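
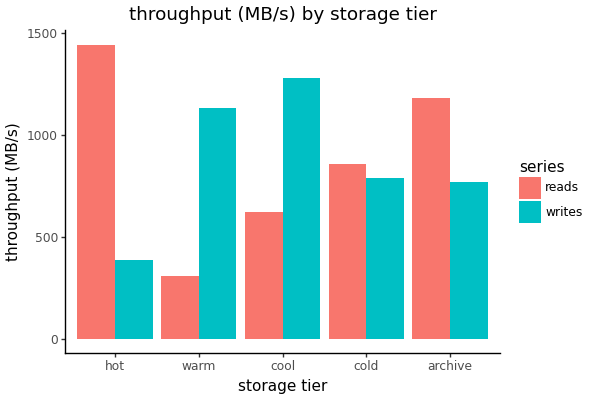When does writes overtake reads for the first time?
warm

hot: writes ≈ 400 vs reads ≈ 1400 (not yet); warm: writes ≈ 1200 vs reads ≈ 400 (first crossover).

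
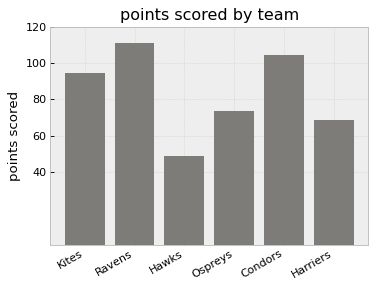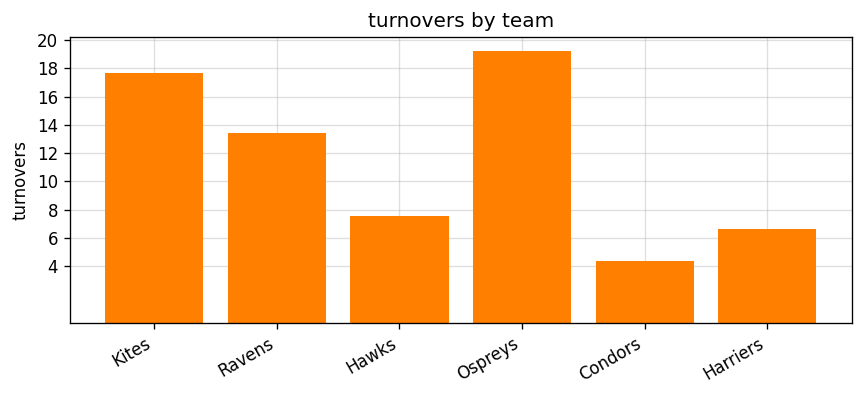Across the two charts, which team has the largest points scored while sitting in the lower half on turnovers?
Condors

Chart 2 median turnovers ≈ 10; below-median teams: Hawks, Condors, Harriers. Among those, Condors has the highest points scored (≈ 100).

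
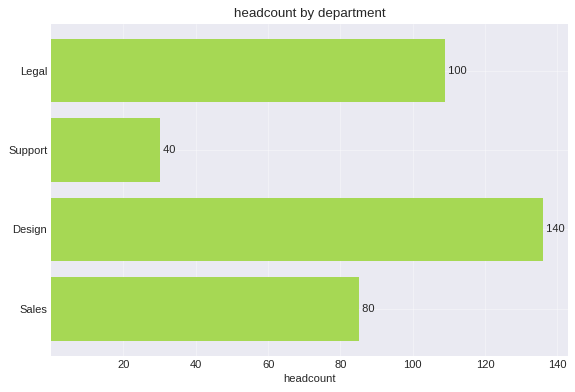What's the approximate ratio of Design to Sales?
Design ≈ 140, Sales ≈ 80; 140/80 ≈ 1.75.

≈ 1.75×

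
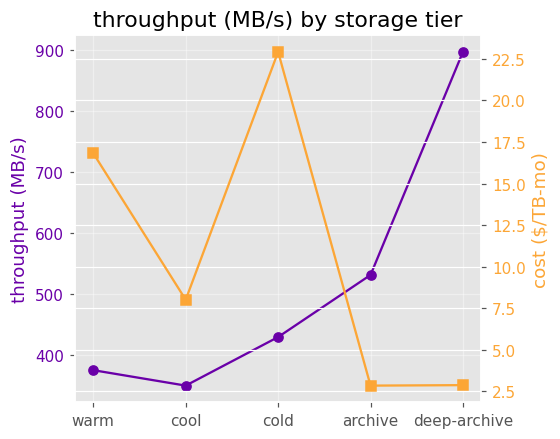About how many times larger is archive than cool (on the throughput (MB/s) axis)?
≈ 1.57×

archive ≈ 550, cool ≈ 350; 550/350 ≈ 1.57.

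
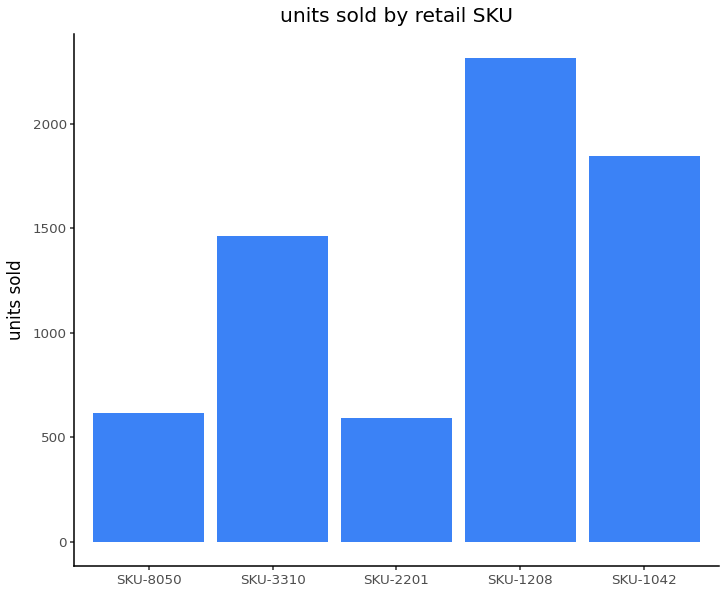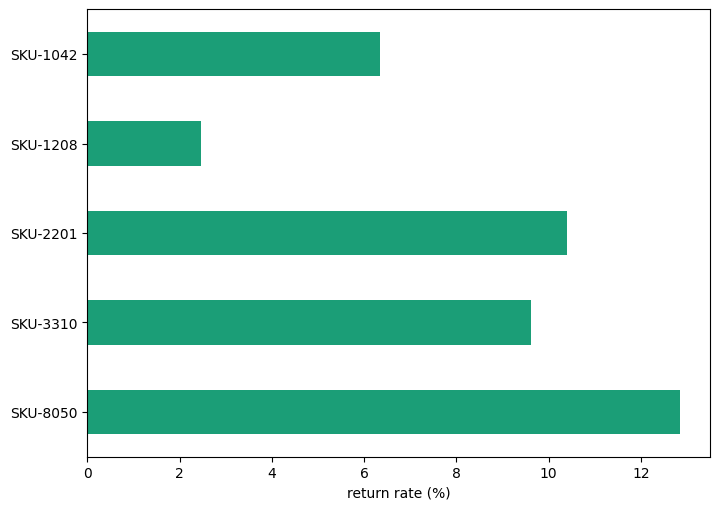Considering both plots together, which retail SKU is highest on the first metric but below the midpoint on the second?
Chart 2 median return rate (%) ≈ 10; below-median retail SKUs: SKU-1208, SKU-1042. Among those, SKU-1208 has the highest units sold (≈ 2500).

SKU-1208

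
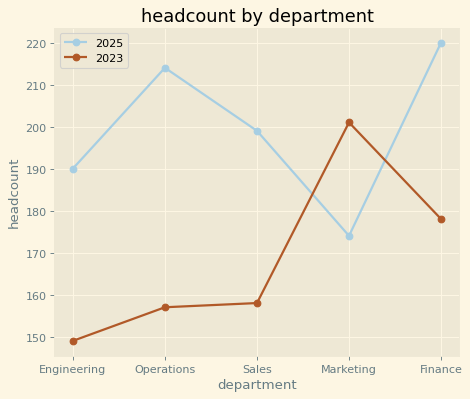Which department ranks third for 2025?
Sales

Top 4 for 2025: Finance ≈ 220, Operations ≈ 210, Sales ≈ 200, Engineering ≈ 190.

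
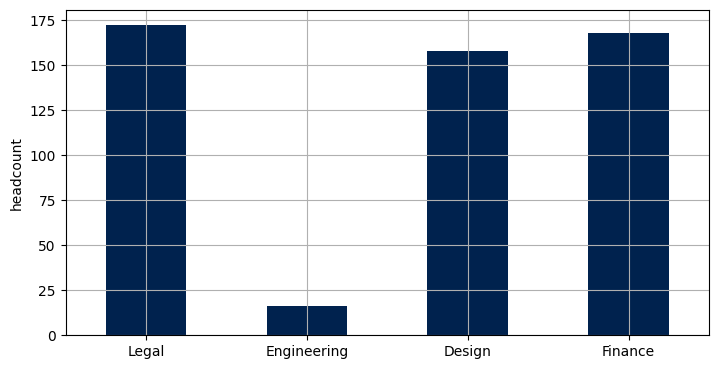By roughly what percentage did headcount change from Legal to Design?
Legal ≈ 180, Design ≈ 160; (160 − 180) / 180 ≈ -11.1%.

≈ -11.1%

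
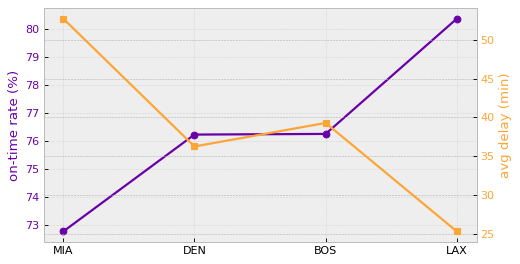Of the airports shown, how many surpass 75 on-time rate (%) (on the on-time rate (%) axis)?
3

Above 75: DEN, BOS, LAX.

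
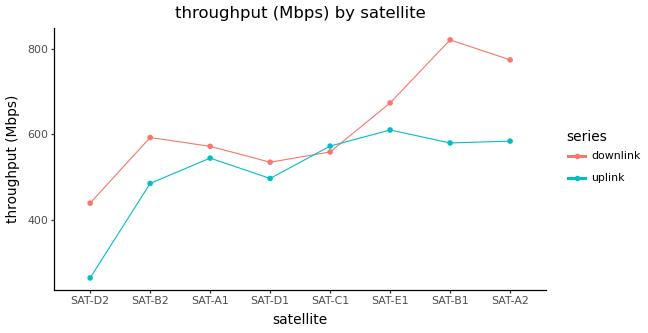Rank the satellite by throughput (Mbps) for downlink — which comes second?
SAT-A2

Top 3 for downlink: SAT-B1 ≈ 800, SAT-A2 ≈ 750, SAT-E1 ≈ 650.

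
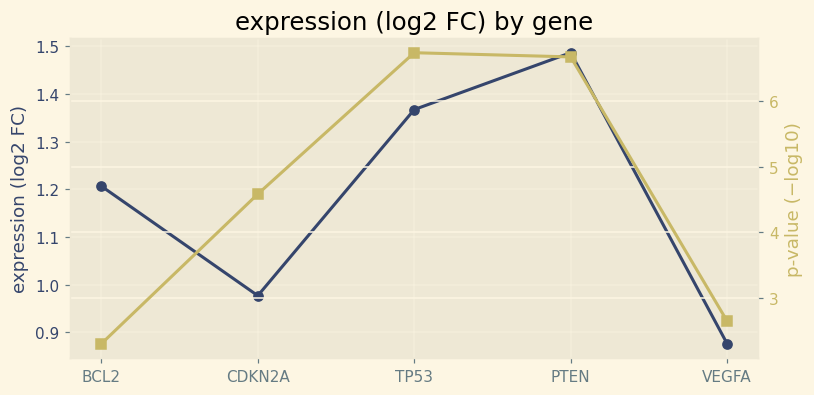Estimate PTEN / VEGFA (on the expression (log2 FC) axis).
≈ 1.67×

PTEN ≈ 1.5, VEGFA ≈ 0.9; 1.5/0.9 ≈ 1.67.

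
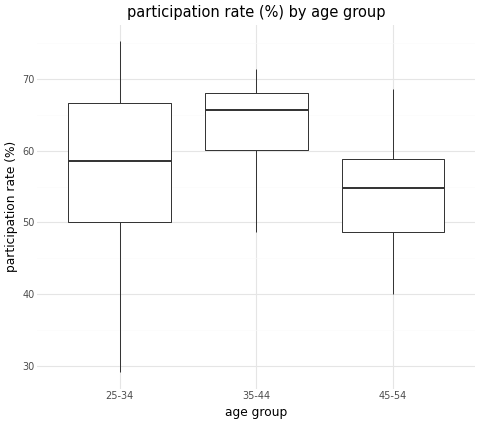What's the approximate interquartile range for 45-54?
Q3 ≈ 59, Q1 ≈ 49; IQR ≈ 10.

≈ 10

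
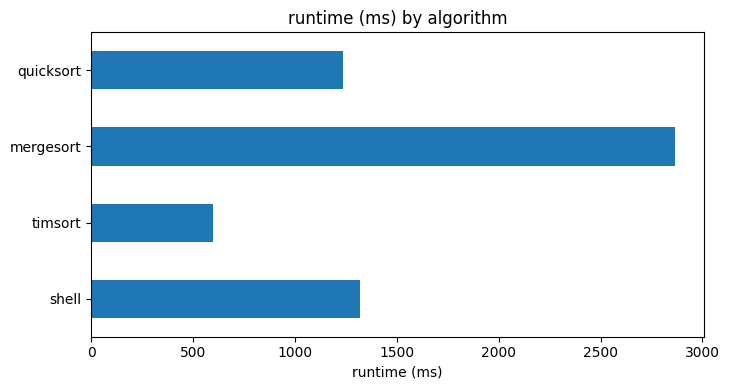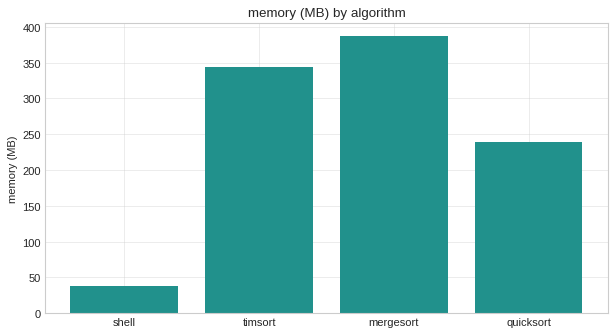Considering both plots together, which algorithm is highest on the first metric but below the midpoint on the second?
Chart 2 median memory (MB) ≈ 300; below-median algorithms: shell, quicksort. Among those, shell has the highest runtime (ms) (≈ 1500).

shell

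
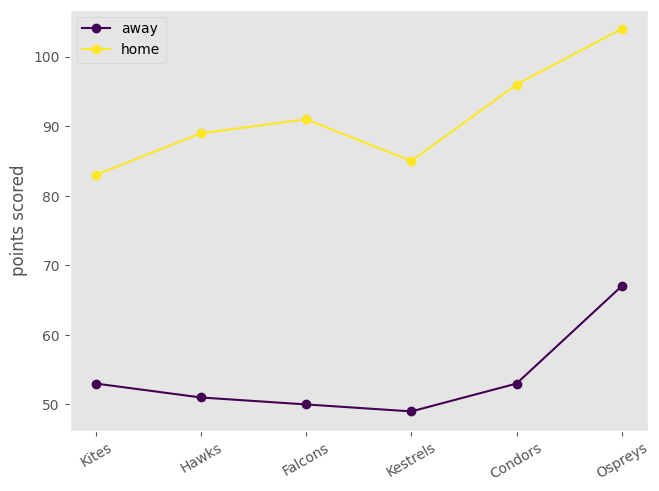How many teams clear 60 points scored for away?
Above 60: Ospreys.

1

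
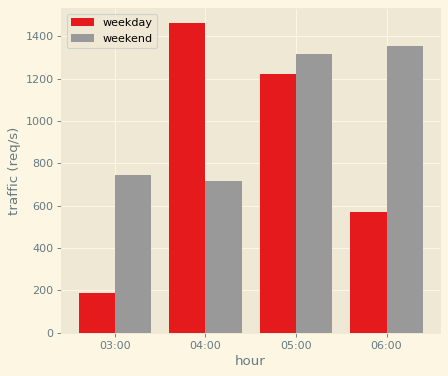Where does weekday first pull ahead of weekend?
03:00: weekday ≈ 200 vs weekend ≈ 800 (not yet); 04:00: weekday ≈ 1400 vs weekend ≈ 800 (first crossover).

04:00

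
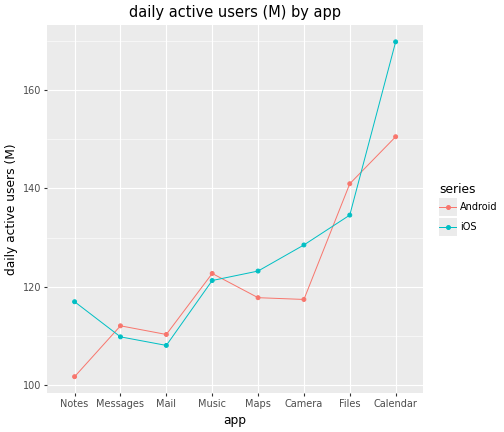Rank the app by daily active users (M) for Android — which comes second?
Files

Top 3 for Android: Calendar ≈ 150, Files ≈ 140, Music ≈ 120.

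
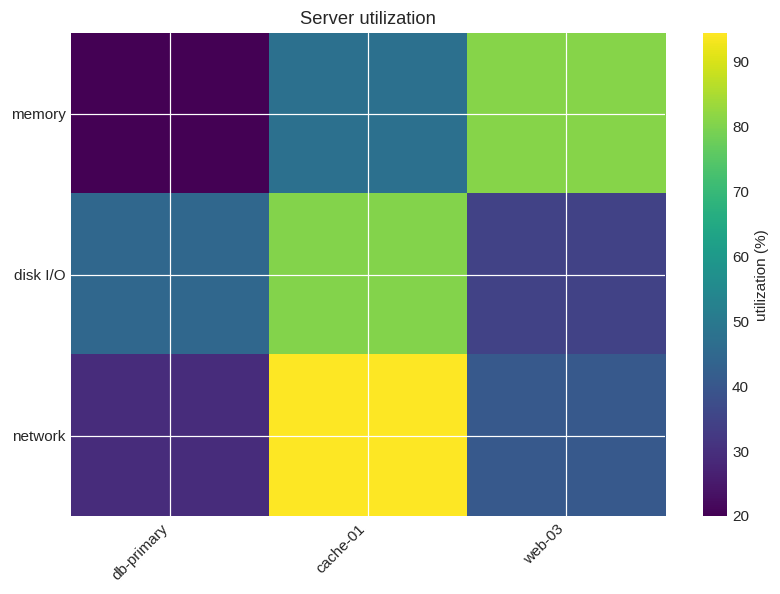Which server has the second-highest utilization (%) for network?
web-03

Top 3 for network: cache-01 ≈ 90, web-03 ≈ 40, db-primary ≈ 30.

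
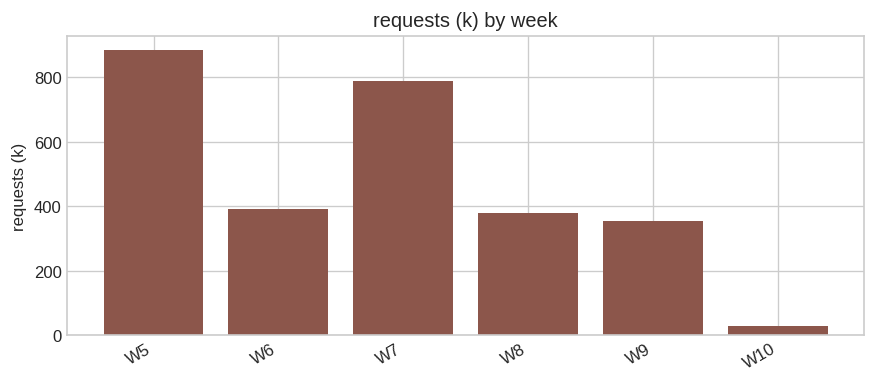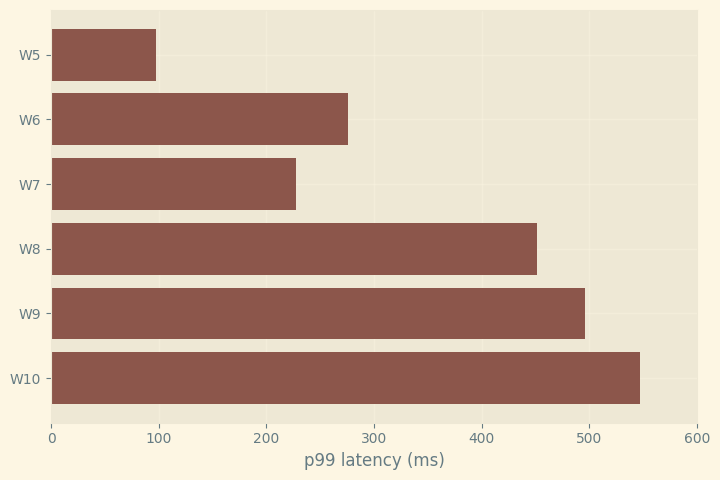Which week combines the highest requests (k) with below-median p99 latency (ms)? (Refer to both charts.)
W5

Chart 2 median p99 latency (ms) ≈ 400; below-median weeks: W5, W6, W7. Among those, W5 has the highest requests (k) (≈ 900).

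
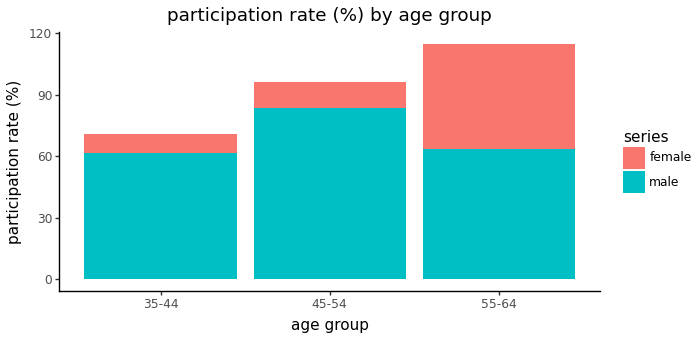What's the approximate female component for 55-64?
≈ 50

female top ≈ 110, bottom ≈ 60; segment ≈ 50.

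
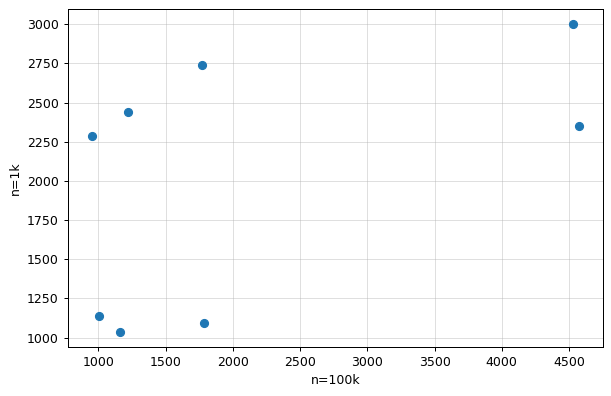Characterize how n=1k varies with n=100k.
Points are positively correlated; moderate (|r| ≈ 0.5).

positive, moderate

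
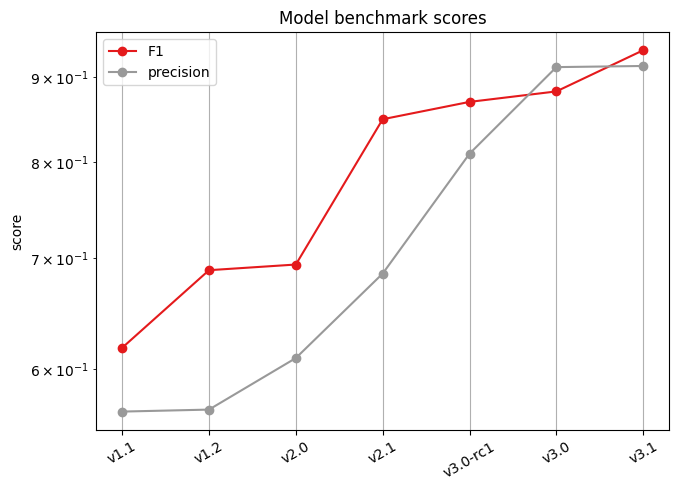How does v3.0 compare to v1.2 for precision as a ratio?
v3.0 ≈ 0.90, v1.2 ≈ 0.55; 0.90/0.55 ≈ 1.64.

≈ 1.64×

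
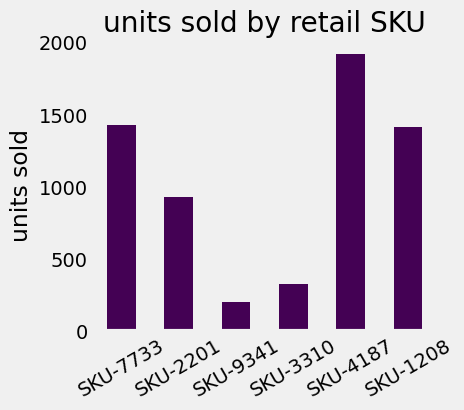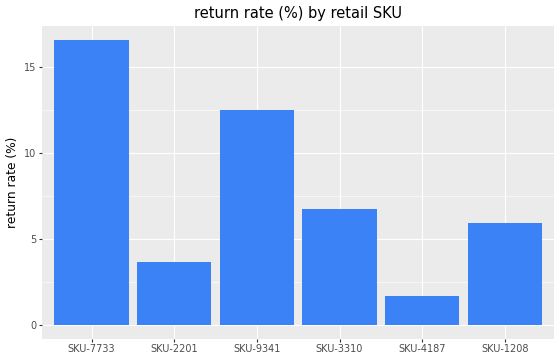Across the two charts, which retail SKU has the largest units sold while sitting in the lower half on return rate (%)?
SKU-4187

Chart 2 median return rate (%) ≈ 6; below-median retail SKUs: SKU-2201, SKU-4187, SKU-1208. Among those, SKU-4187 has the highest units sold (≈ 2000).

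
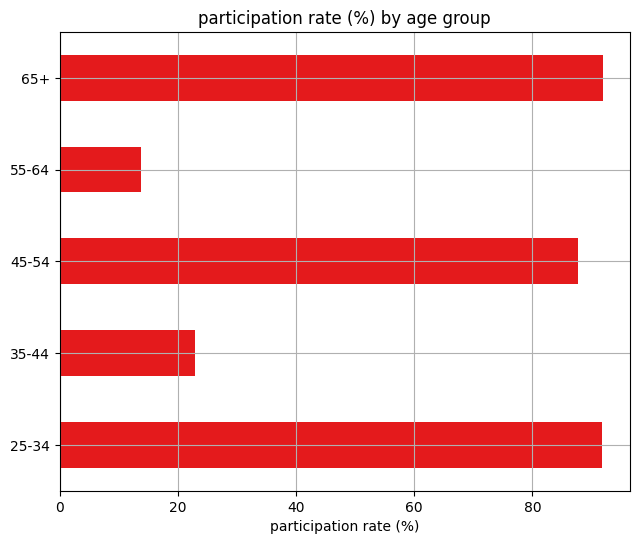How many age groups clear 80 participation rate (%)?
3

Above 80: 25-34, 45-54, 65+.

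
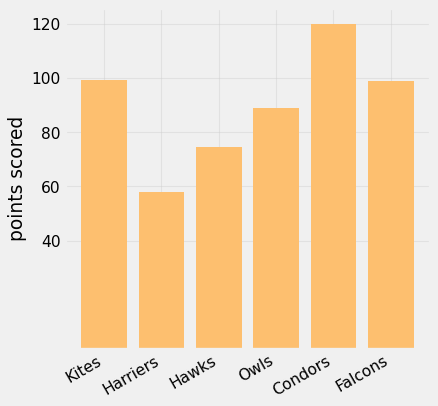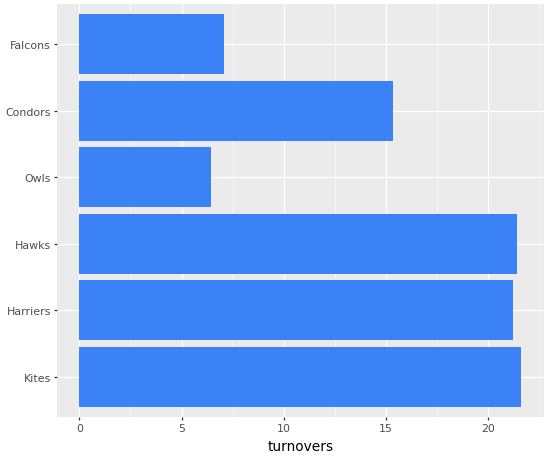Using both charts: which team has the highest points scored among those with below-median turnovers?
Chart 2 median turnovers ≈ 18; below-median teams: Owls, Condors, Falcons. Among those, Condors has the highest points scored (≈ 120).

Condors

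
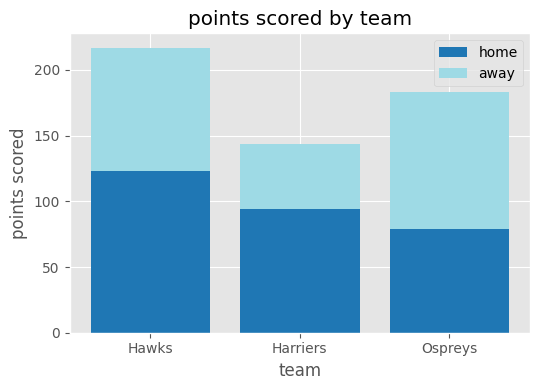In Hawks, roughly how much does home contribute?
home top ≈ 120, bottom ≈ 0; segment ≈ 120.

≈ 120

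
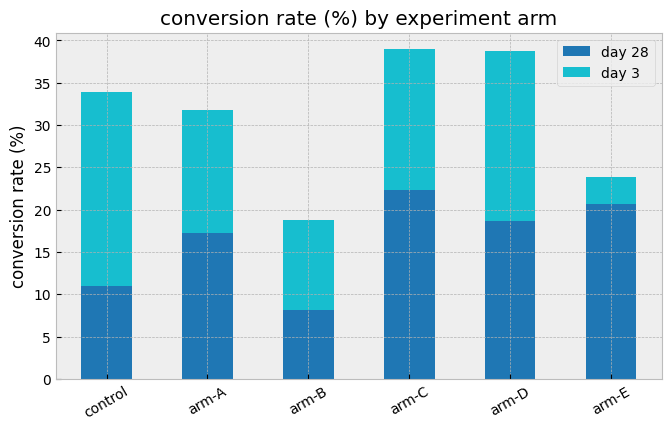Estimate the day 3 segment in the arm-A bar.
≈ 15

day 3 top ≈ 30, bottom ≈ 15; segment ≈ 15.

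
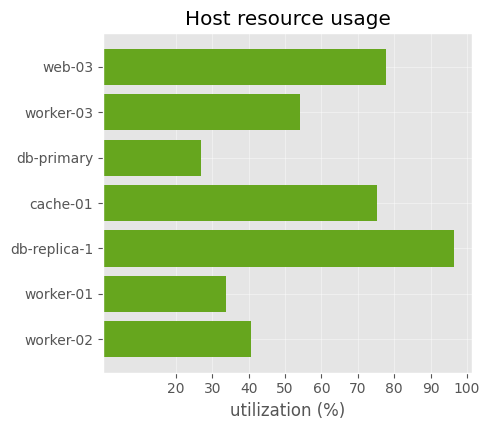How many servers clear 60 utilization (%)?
Above 60: web-03, cache-01, db-replica-1.

3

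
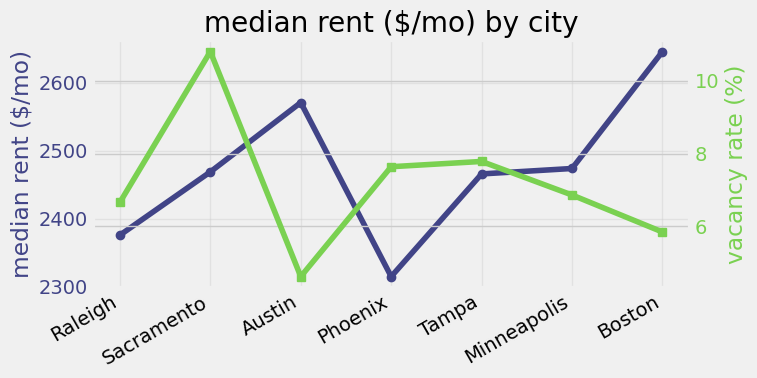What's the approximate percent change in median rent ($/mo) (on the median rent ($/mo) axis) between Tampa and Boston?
Tampa ≈ 2450, Boston ≈ 2650; (2650 − 2450) / 2450 ≈ +8.2%.

≈ +8.2%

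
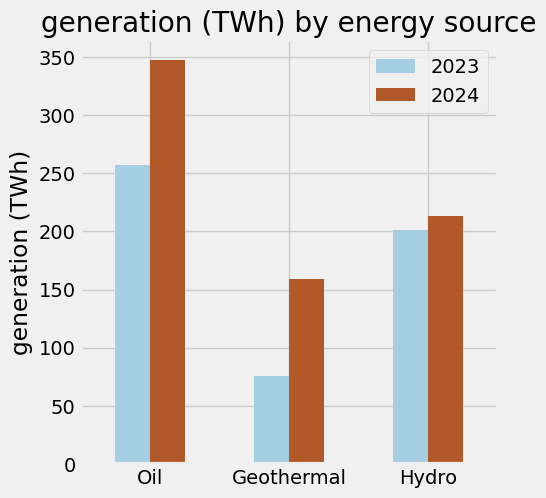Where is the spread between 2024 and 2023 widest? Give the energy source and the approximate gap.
Oil: 2024 ≈ 350, 2023 ≈ 250 → gap ≈ 100. Next-largest (Geothermal) is only ≈ 50.

Oil, ≈ 100 TWh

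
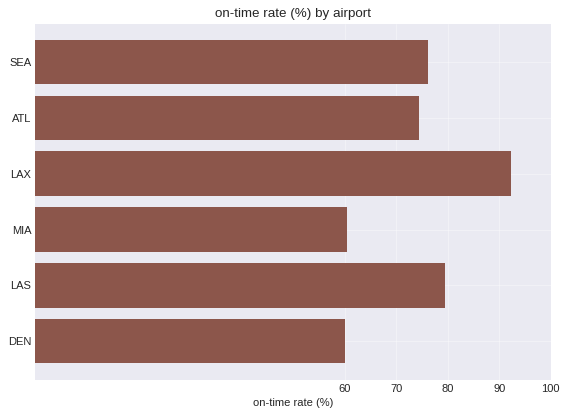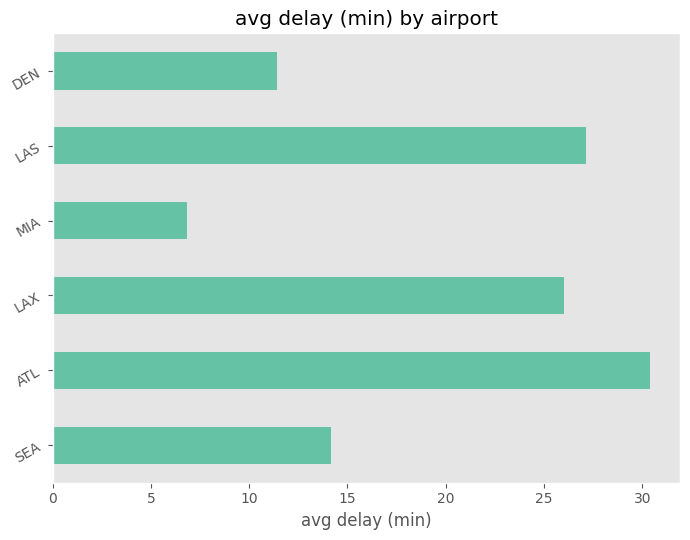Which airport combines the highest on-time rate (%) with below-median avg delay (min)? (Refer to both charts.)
SEA

Chart 2 median avg delay (min) ≈ 20; below-median airports: SEA, MIA, DEN. Among those, SEA has the highest on-time rate (%) (≈ 80).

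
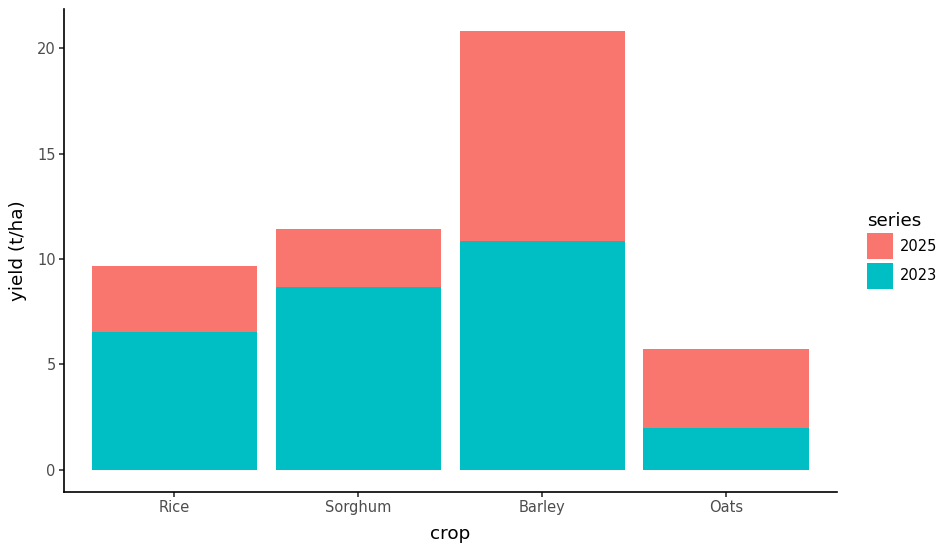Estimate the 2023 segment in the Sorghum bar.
2023 top ≈ 8, bottom ≈ 0; segment ≈ 8.

≈ 8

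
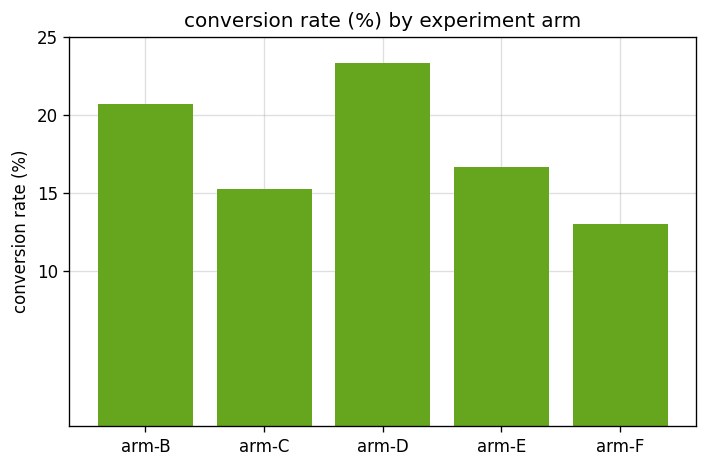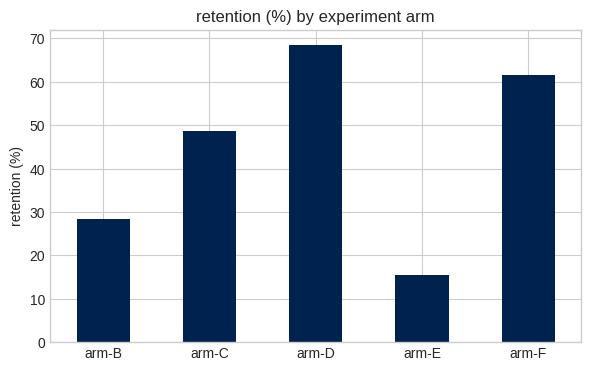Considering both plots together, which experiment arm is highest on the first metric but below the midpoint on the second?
Chart 2 median retention (%) ≈ 50; below-median experiment arms: arm-B, arm-E. Among those, arm-B has the highest conversion rate (%) (≈ 20).

arm-B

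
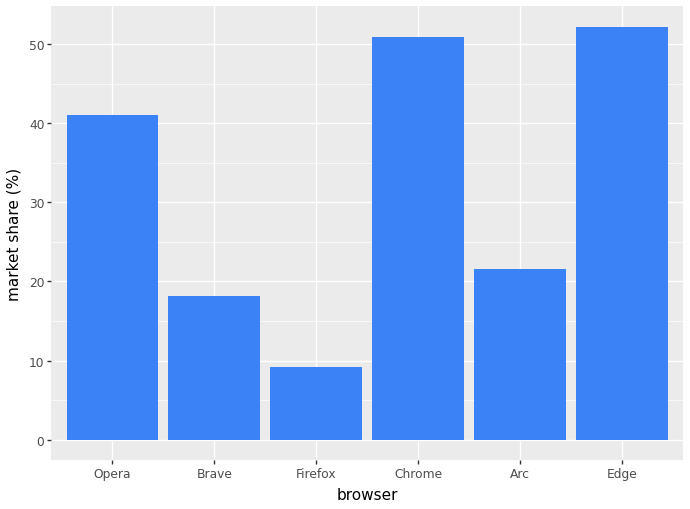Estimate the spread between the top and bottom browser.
Max Edge ≈ 50, min Firefox ≈ 10; range ≈ 40.

≈ 40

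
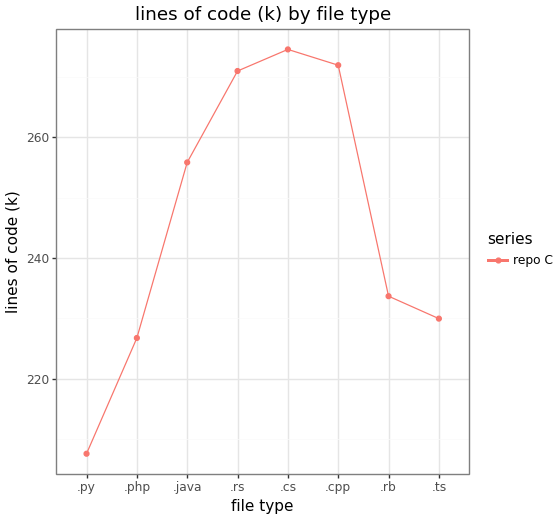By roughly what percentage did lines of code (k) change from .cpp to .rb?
≈ -14.8%

.cpp ≈ 270, .rb ≈ 230; (230 − 270) / 270 ≈ -14.8%.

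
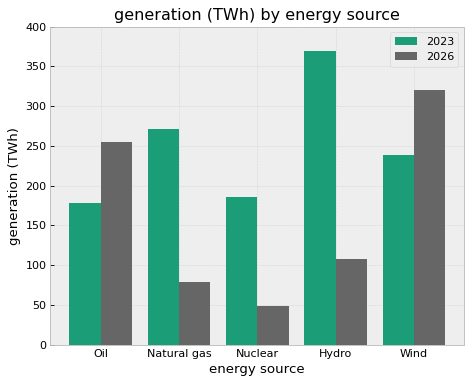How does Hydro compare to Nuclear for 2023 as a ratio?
≈ 1.75×

Hydro ≈ 350, Nuclear ≈ 200; 350/200 ≈ 1.75.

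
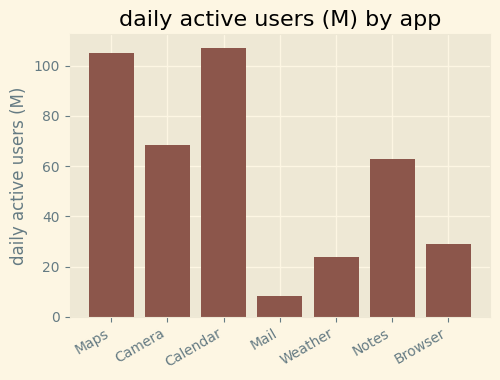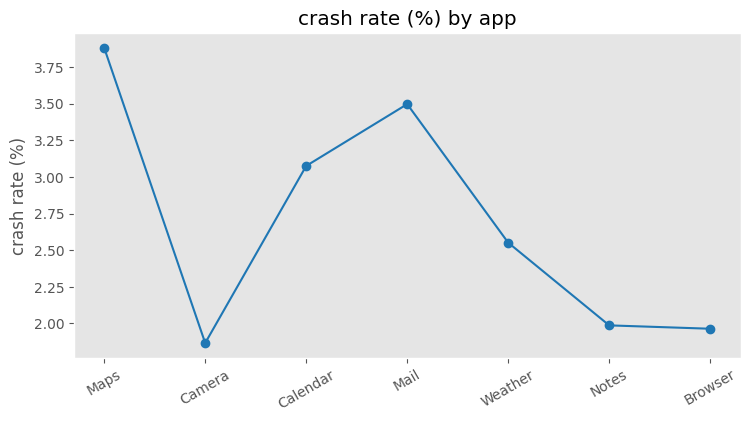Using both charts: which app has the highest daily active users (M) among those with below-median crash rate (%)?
Chart 2 median crash rate (%) ≈ 2.5; below-median apps: Camera, Notes, Browser. Among those, Camera has the highest daily active users (M) (≈ 70).

Camera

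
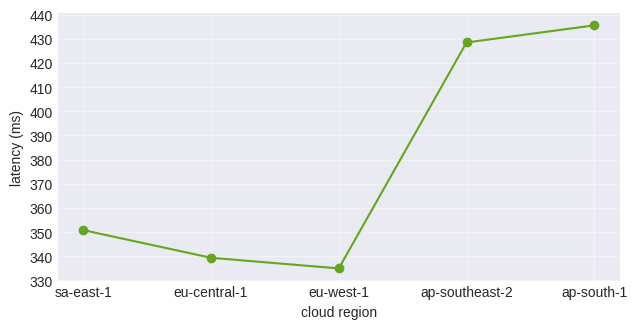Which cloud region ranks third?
Top 4: ap-south-1 ≈ 440, ap-southeast-2 ≈ 430, sa-east-1 ≈ 350, eu-central-1 ≈ 340.

sa-east-1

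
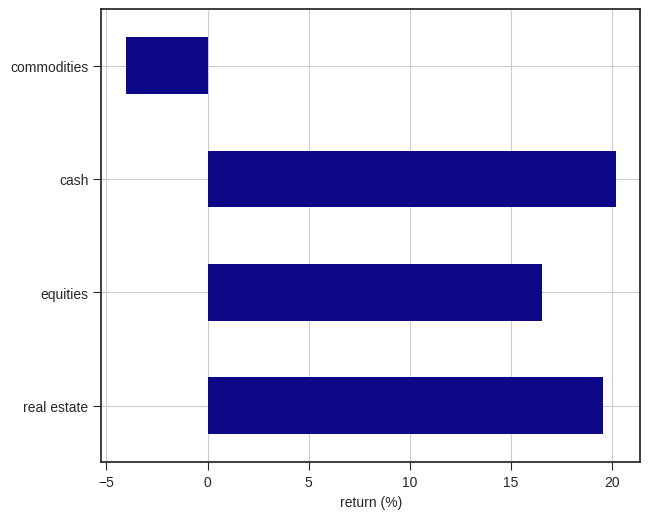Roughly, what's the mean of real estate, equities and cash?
(20 + 15 + 20) / 3 ≈ 18.

≈ 18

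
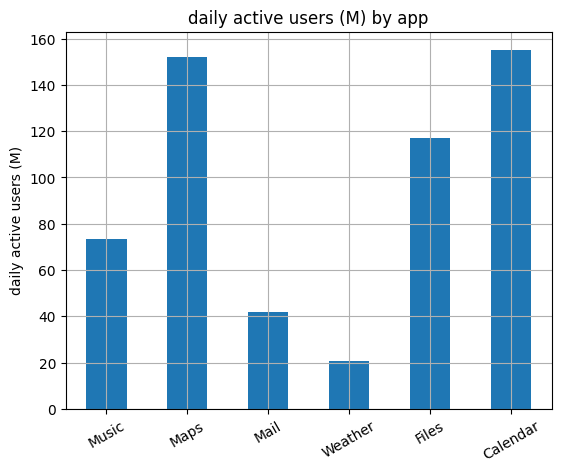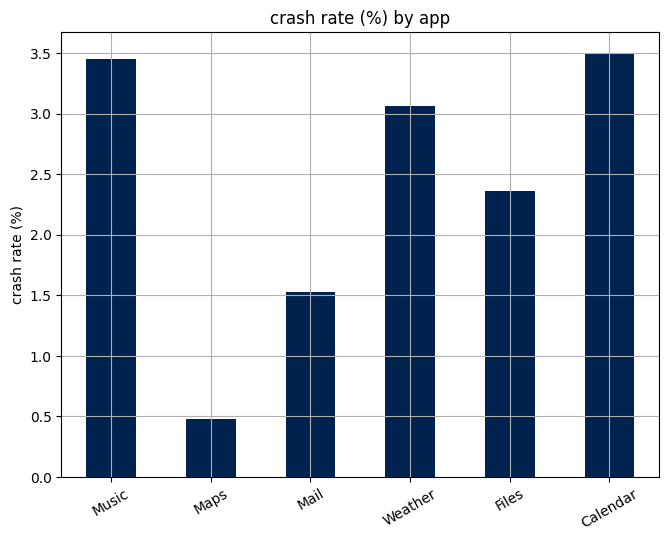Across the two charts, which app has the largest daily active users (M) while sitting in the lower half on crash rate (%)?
Chart 2 median crash rate (%) ≈ 2.5; below-median apps: Maps, Mail, Files. Among those, Maps has the highest daily active users (M) (≈ 160).

Maps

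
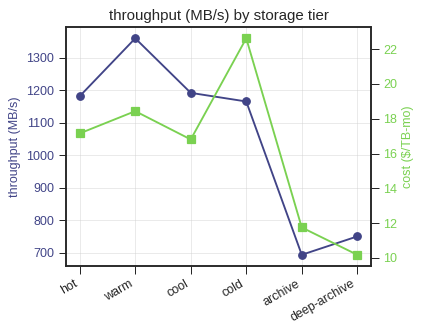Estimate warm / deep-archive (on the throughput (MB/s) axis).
warm ≈ 1400, deep-archive ≈ 800; 1400/800 ≈ 1.75.

≈ 1.75×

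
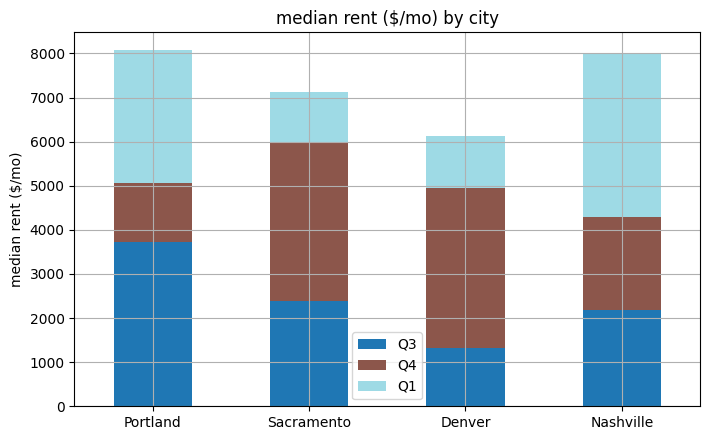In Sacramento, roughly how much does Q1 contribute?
Q1 top ≈ 7000, bottom ≈ 6000; segment ≈ 1000.

≈ 1000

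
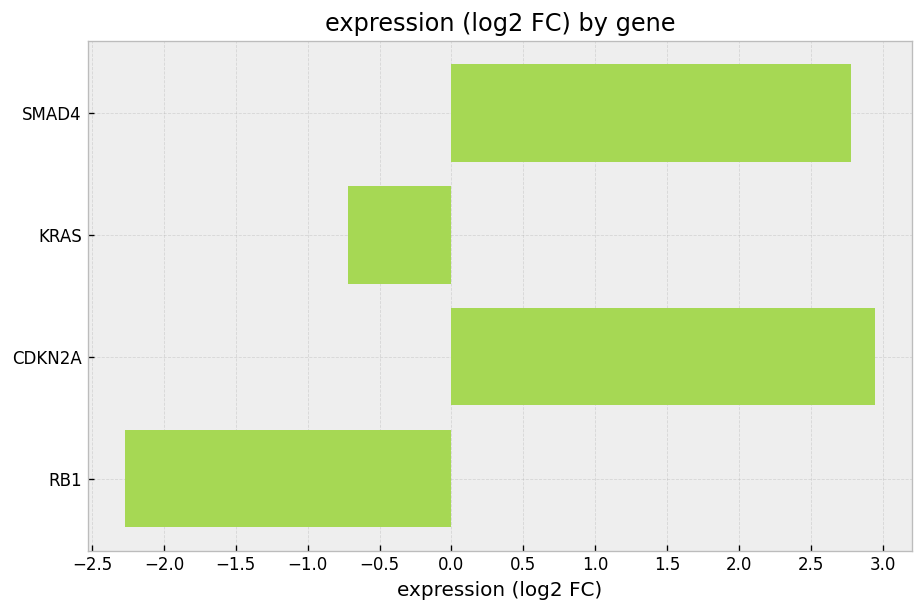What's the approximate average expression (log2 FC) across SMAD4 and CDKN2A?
(3.0 + 3.0) / 2 ≈ 3.

≈ 3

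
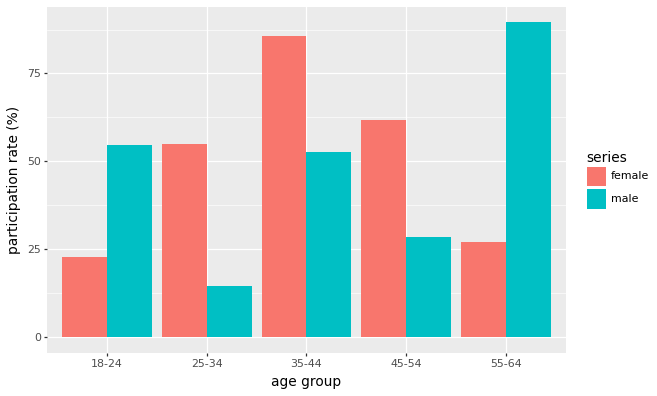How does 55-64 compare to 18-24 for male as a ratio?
≈ 1.8×

55-64 ≈ 90, 18-24 ≈ 50; 90/50 ≈ 1.8.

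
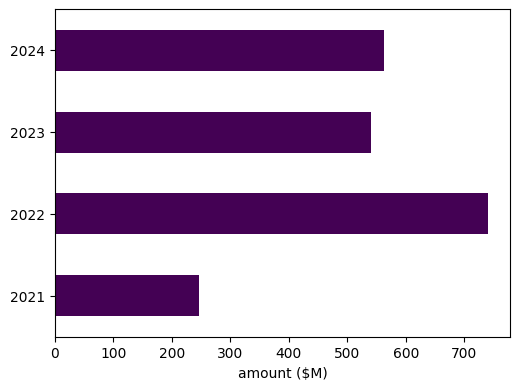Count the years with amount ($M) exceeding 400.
3

Above 400: 2022, 2023, 2024.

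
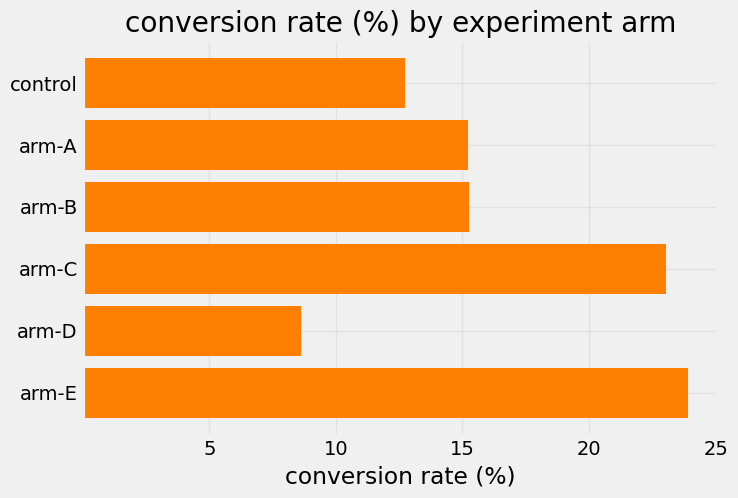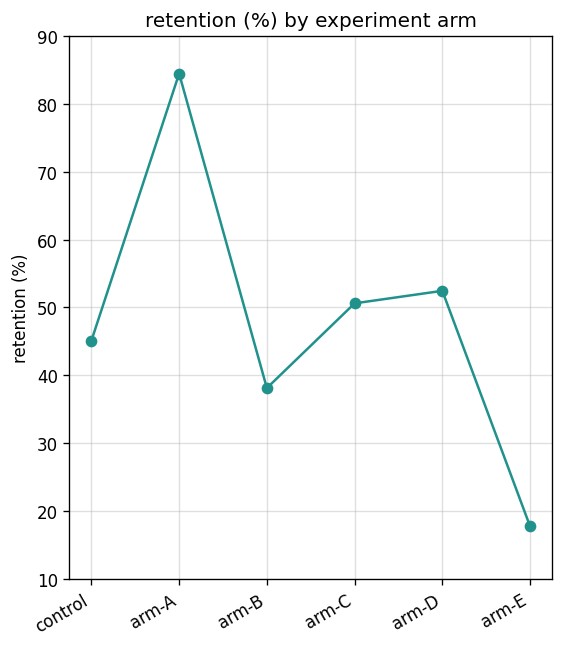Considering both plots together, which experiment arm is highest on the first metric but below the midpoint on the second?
arm-E

Chart 2 median retention (%) ≈ 50; below-median experiment arms: control, arm-B, arm-E. Among those, arm-E has the highest conversion rate (%) (≈ 25).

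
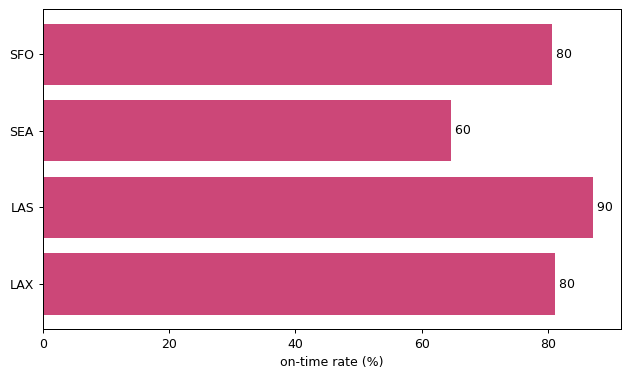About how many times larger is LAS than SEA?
≈ 1.5×

LAS ≈ 90, SEA ≈ 60; 90/60 ≈ 1.5.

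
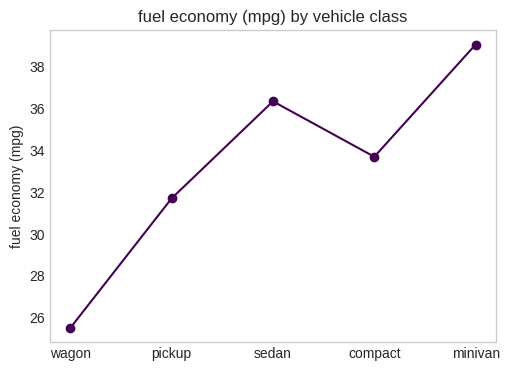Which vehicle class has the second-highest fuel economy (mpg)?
sedan

Top 3: minivan ≈ 40, sedan ≈ 36, compact ≈ 34.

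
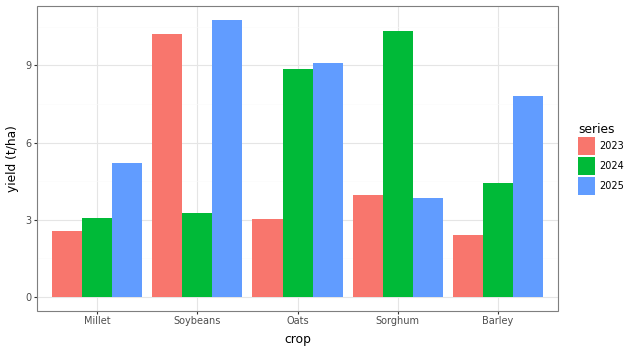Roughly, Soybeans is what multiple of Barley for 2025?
Soybeans ≈ 11, Barley ≈ 8; 11/8 ≈ 1.38.

≈ 1.38×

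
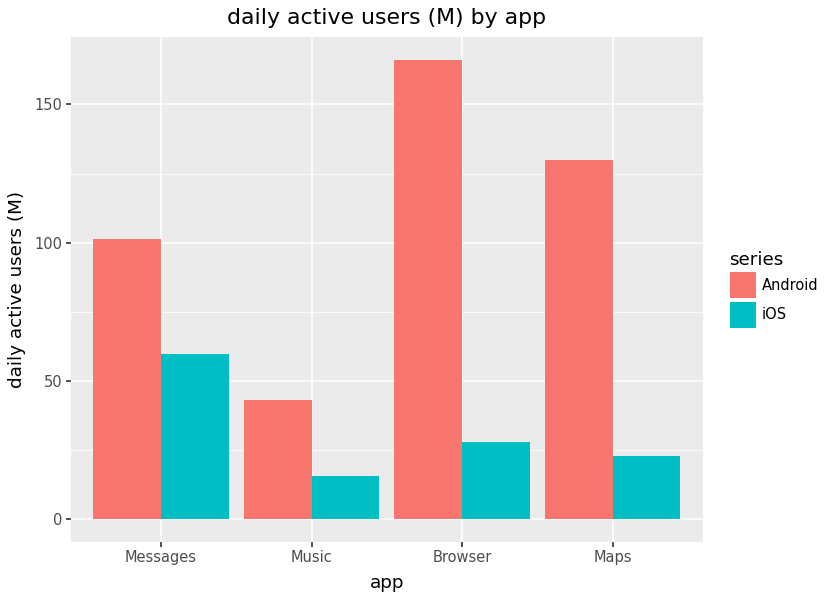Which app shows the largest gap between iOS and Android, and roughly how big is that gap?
Browser, ≈ 140 M

Browser: iOS ≈ 20, Android ≈ 160 → gap ≈ 140. Next-largest (Maps) is only ≈ 100.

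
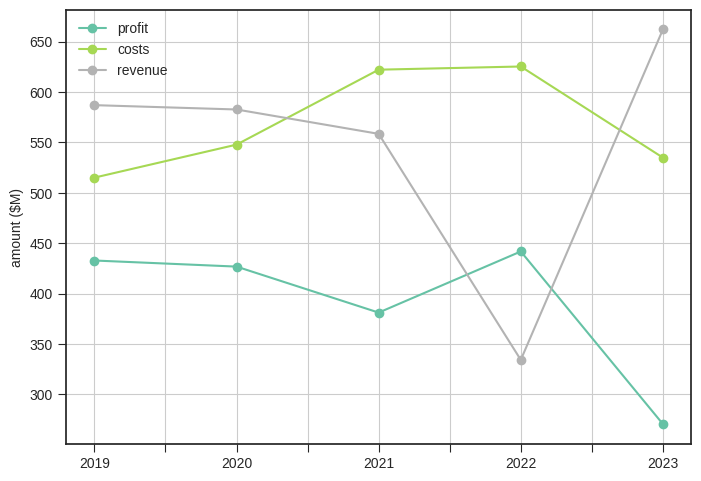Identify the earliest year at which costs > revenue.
2021

2020: costs ≈ 550 vs revenue ≈ 600 (not yet); 2021: costs ≈ 600 vs revenue ≈ 550 (first crossover).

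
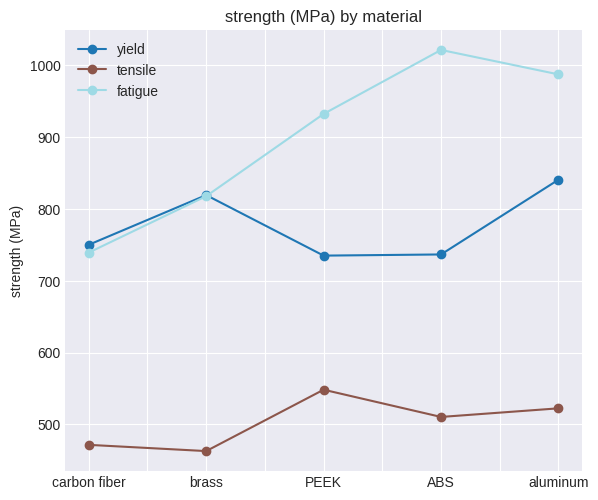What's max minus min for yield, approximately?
≈ 100

Max aluminum ≈ 850, min PEEK ≈ 750; range ≈ 100.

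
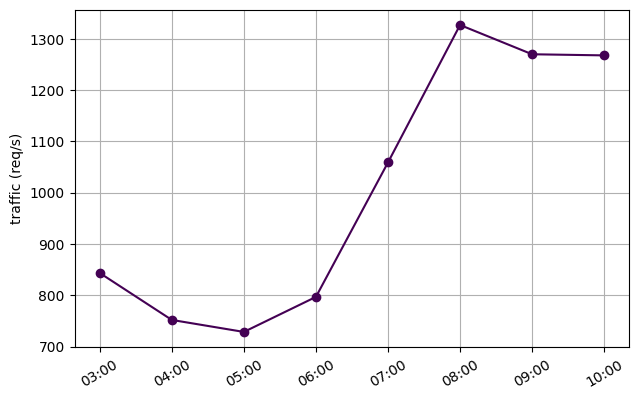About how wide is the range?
Max 08:00 ≈ 1350, min 05:00 ≈ 750; range ≈ 600.

≈ 600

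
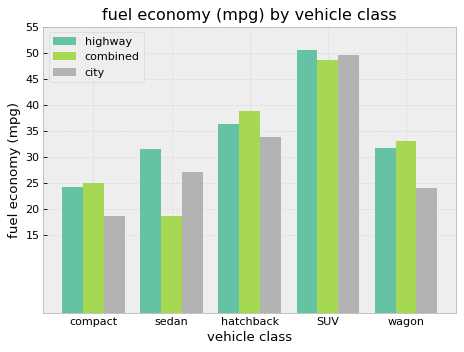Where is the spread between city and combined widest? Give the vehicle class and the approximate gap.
wagon, ≈ 10 mpg

wagon: city ≈ 25, combined ≈ 35 → gap ≈ 10. Next-largest (sedan) is only ≈ 5.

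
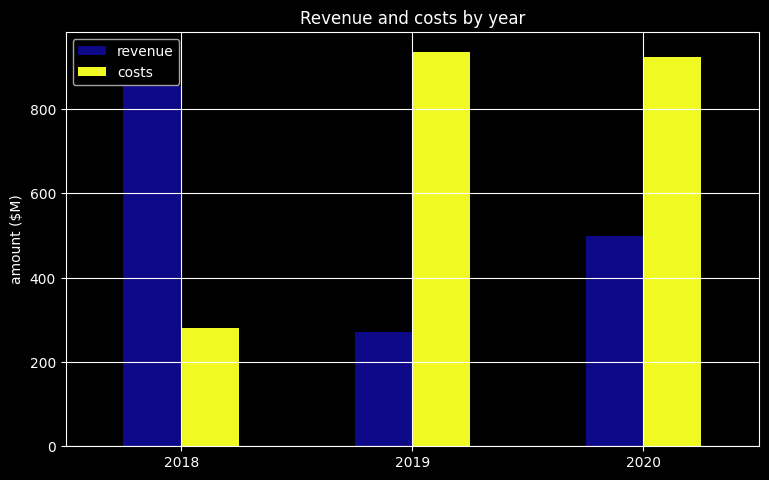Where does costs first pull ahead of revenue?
2018: costs ≈ 300 vs revenue ≈ 900 (not yet); 2019: costs ≈ 900 vs revenue ≈ 300 (first crossover).

2019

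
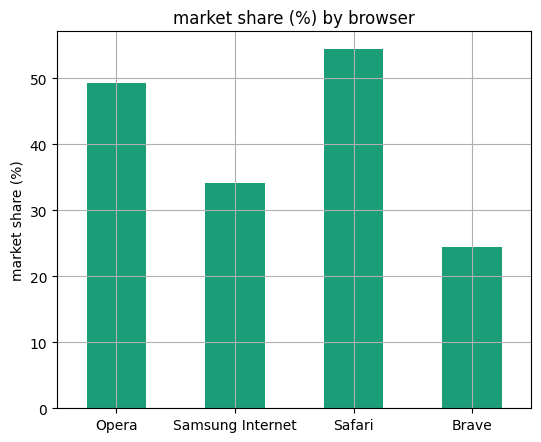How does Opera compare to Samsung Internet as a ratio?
Opera ≈ 50, Samsung Internet ≈ 35; 50/35 ≈ 1.43.

≈ 1.43×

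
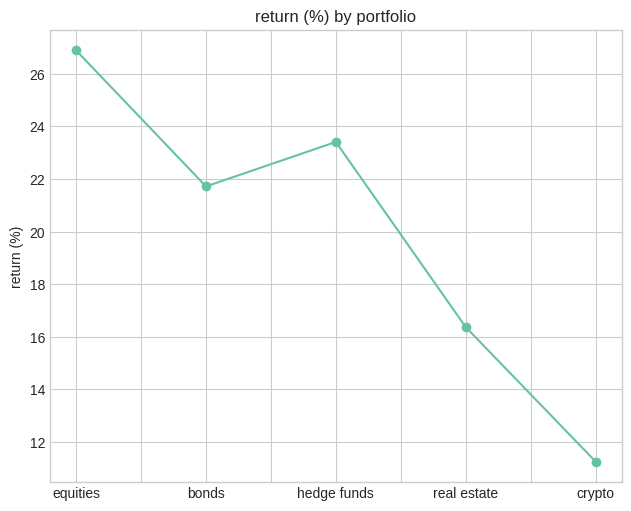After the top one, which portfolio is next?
Top 3: equities ≈ 26, hedge funds ≈ 24, bonds ≈ 22.

hedge funds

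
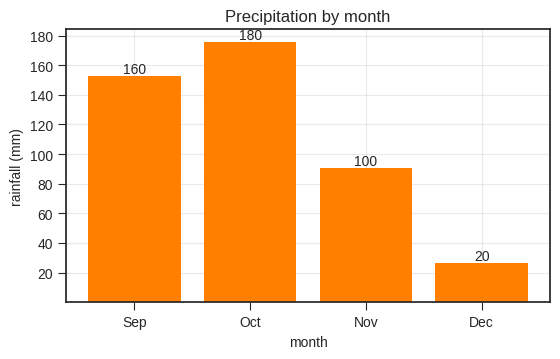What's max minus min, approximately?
≈ 160

Max Oct ≈ 180, min Dec ≈ 20; range ≈ 160.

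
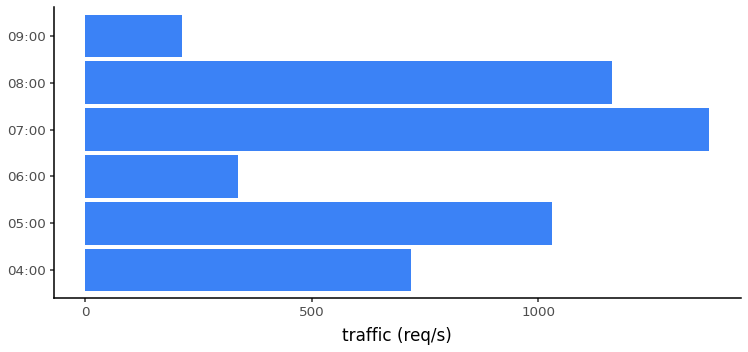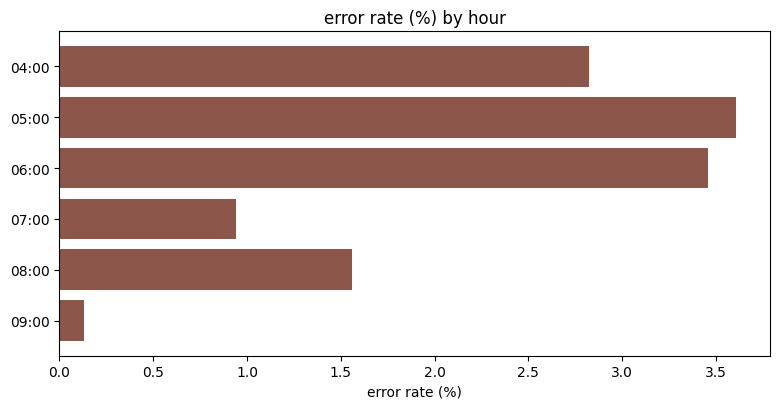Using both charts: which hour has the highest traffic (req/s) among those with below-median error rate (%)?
07:00

Chart 2 median error rate (%) ≈ 2; below-median hours: 07:00, 08:00, 09:00. Among those, 07:00 has the highest traffic (req/s) (≈ 1400).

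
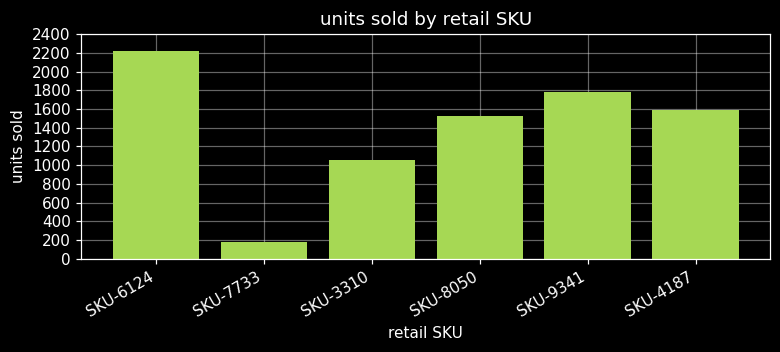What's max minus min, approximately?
≈ 2000

Max SKU-6124 ≈ 2200, min SKU-7733 ≈ 200; range ≈ 2000.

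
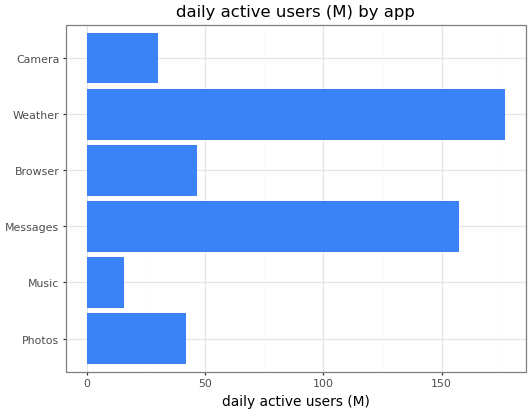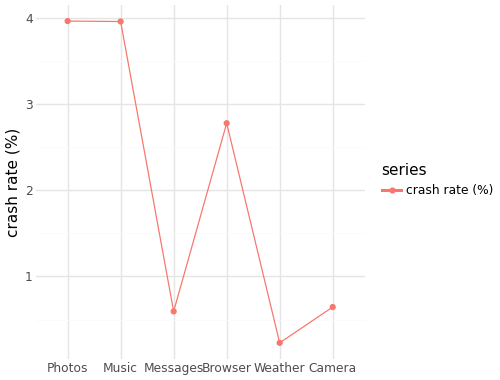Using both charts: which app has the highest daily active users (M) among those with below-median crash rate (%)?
Chart 2 median crash rate (%) ≈ 1.5; below-median apps: Messages, Weather, Camera. Among those, Weather has the highest daily active users (M) (≈ 180).

Weather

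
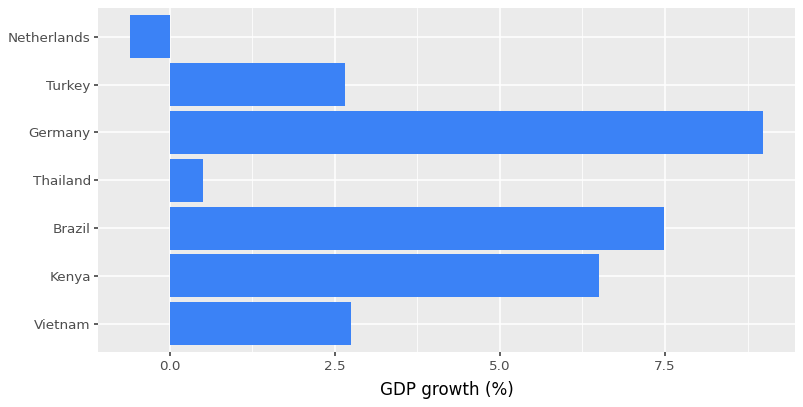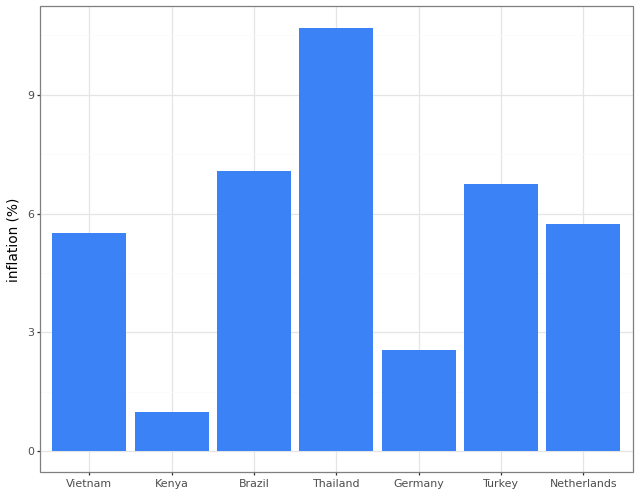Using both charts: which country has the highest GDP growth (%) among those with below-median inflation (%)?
Germany

Chart 2 median inflation (%) ≈ 6; below-median countries: Vietnam, Kenya, Germany. Among those, Germany has the highest GDP growth (%) (≈ 9).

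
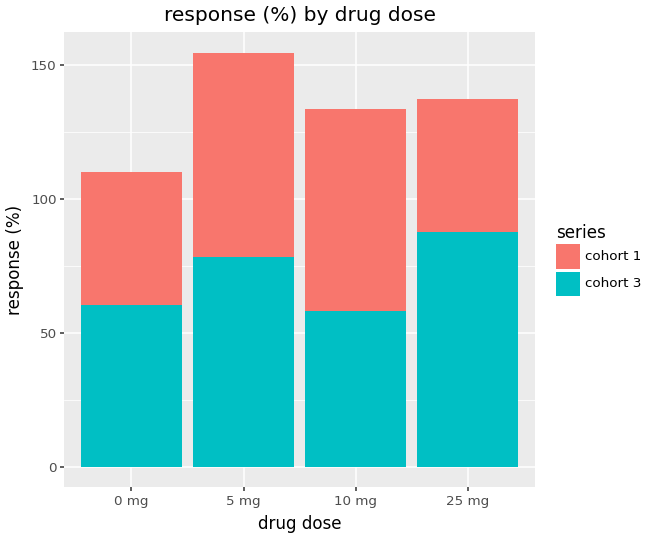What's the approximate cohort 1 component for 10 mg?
cohort 1 top ≈ 140, bottom ≈ 60; segment ≈ 80.

≈ 80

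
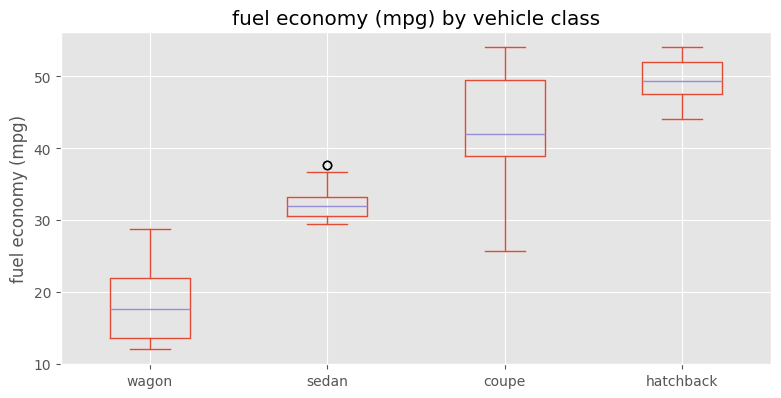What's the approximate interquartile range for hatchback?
≈ 5

Q3 ≈ 50, Q1 ≈ 45; IQR ≈ 5.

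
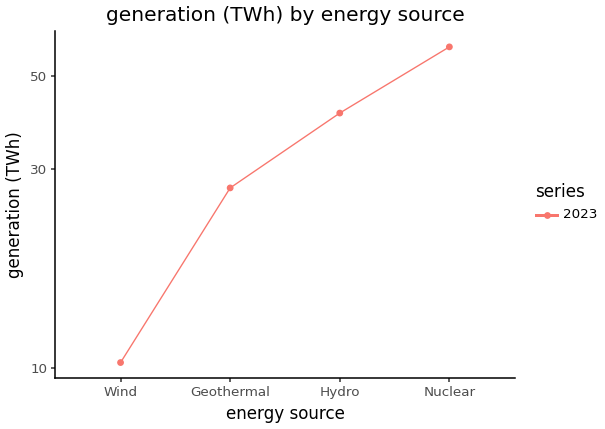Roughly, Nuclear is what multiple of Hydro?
Nuclear ≈ 60, Hydro ≈ 40; 60/40 ≈ 1.5.

≈ 1.5×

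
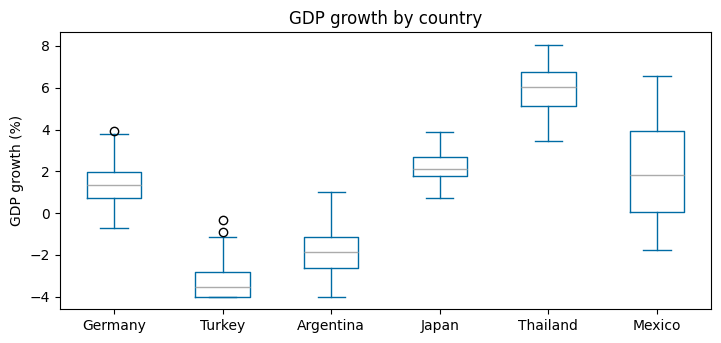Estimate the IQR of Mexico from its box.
Q3 ≈ 4, Q1 ≈ 0; IQR ≈ 4.

≈ 4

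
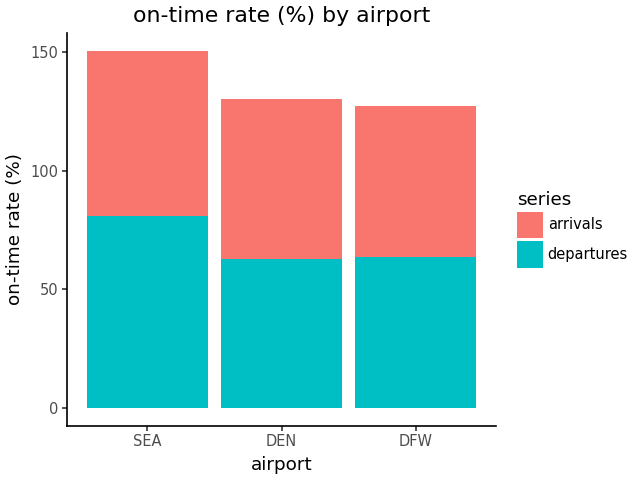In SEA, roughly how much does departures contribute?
≈ 80

departures top ≈ 80, bottom ≈ 0; segment ≈ 80.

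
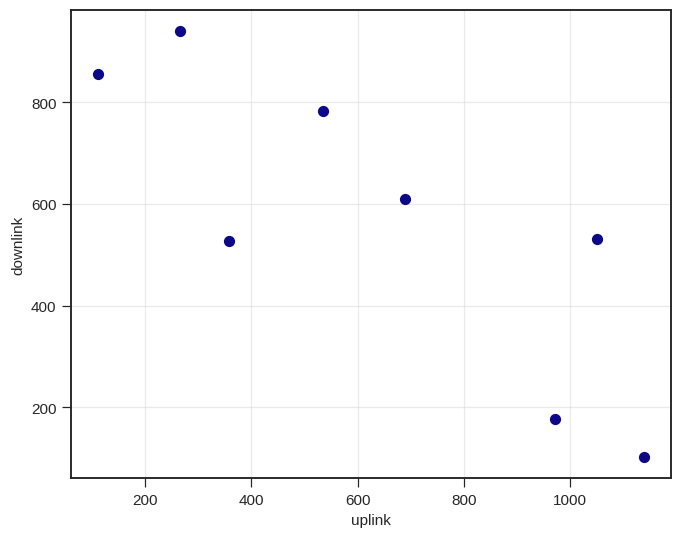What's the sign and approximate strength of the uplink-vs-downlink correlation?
negative, strong

Points are negatively correlated; strong (|r| ≈ 0.8).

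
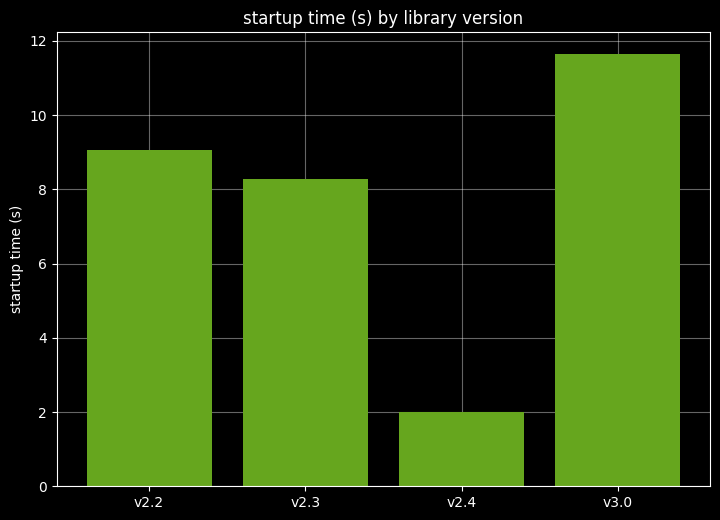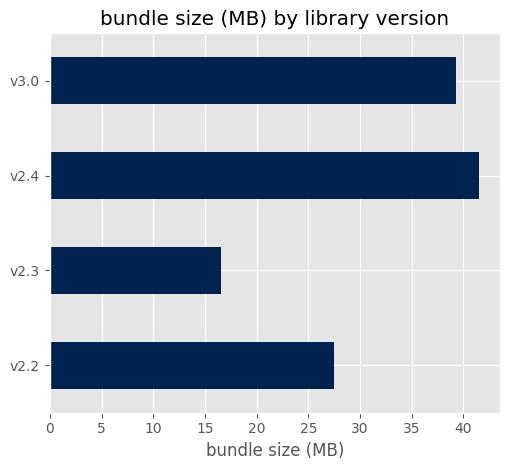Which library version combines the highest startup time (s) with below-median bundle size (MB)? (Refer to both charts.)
v2.2

Chart 2 median bundle size (MB) ≈ 35; below-median library versions: v2.2, v2.3. Among those, v2.2 has the highest startup time (s) (≈ 10).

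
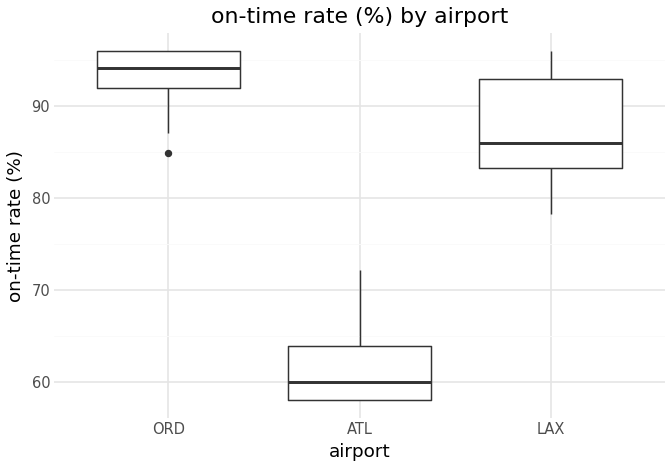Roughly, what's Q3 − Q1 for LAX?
Q3 ≈ 95, Q1 ≈ 85; IQR ≈ 10.

≈ 10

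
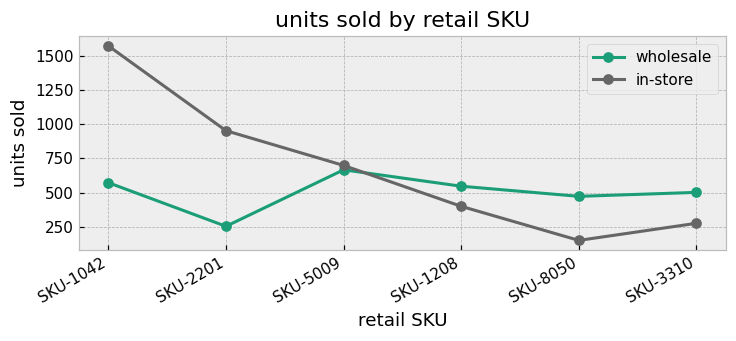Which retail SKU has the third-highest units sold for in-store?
Top 4 for in-store: SKU-1042 ≈ 1600, SKU-2201 ≈ 1000, SKU-5009 ≈ 600, SKU-1208 ≈ 400.

SKU-5009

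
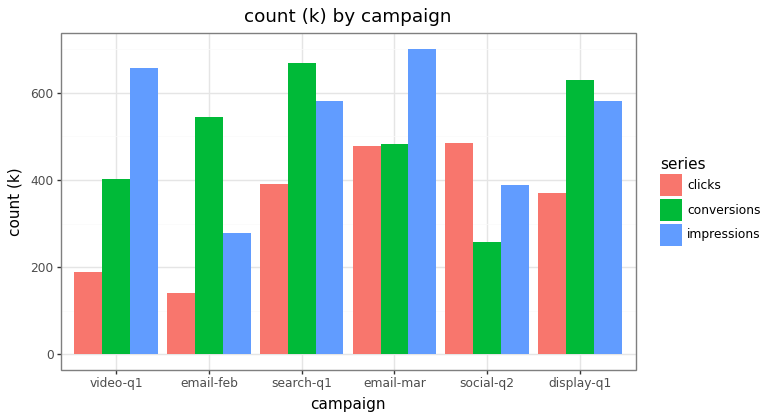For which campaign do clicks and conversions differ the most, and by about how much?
email-feb: clicks ≈ 100, conversions ≈ 500 → gap ≈ 400. Next-largest (search-q1) is only ≈ 300.

email-feb, ≈ 400 k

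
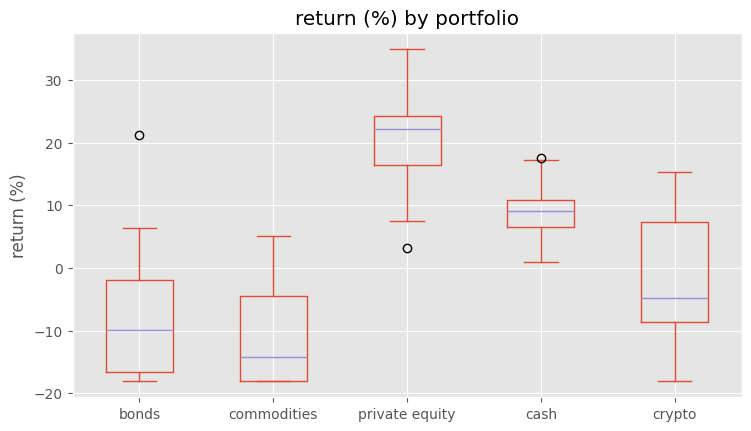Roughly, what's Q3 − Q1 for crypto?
Q3 ≈ 5, Q1 ≈ -10; IQR ≈ 15.

≈ 15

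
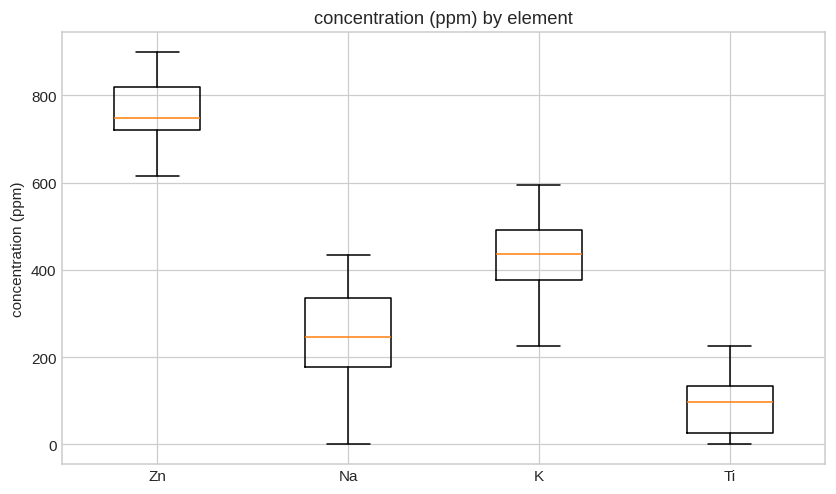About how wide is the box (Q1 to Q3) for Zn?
≈ 100

Q3 ≈ 800, Q1 ≈ 700; IQR ≈ 100.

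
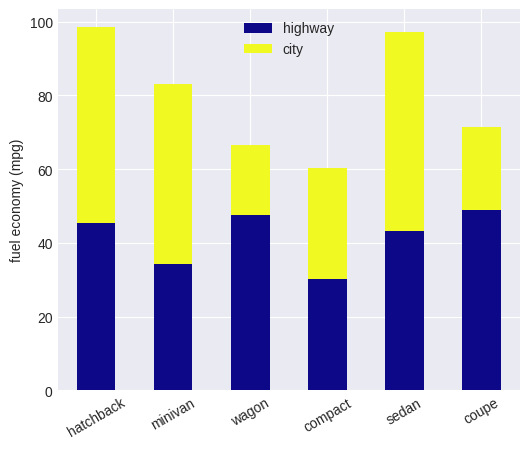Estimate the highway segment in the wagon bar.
highway top ≈ 50, bottom ≈ 0; segment ≈ 50.

≈ 50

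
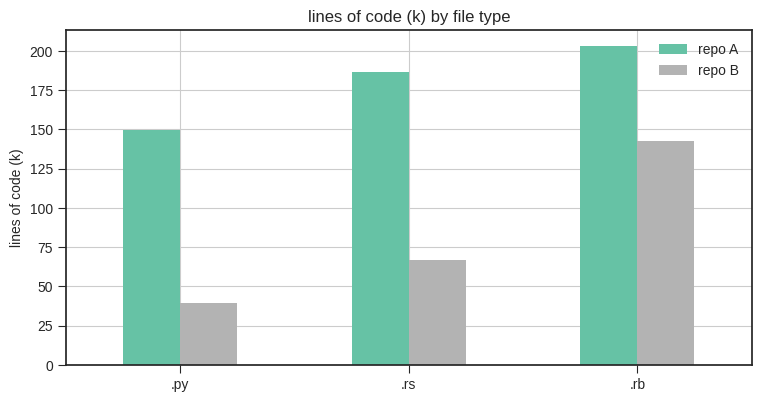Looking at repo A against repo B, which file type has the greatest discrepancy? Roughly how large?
.rs, ≈ 120 k

.rs: repo A ≈ 180, repo B ≈ 60 → gap ≈ 120. Next-largest (.py) is only ≈ 100.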